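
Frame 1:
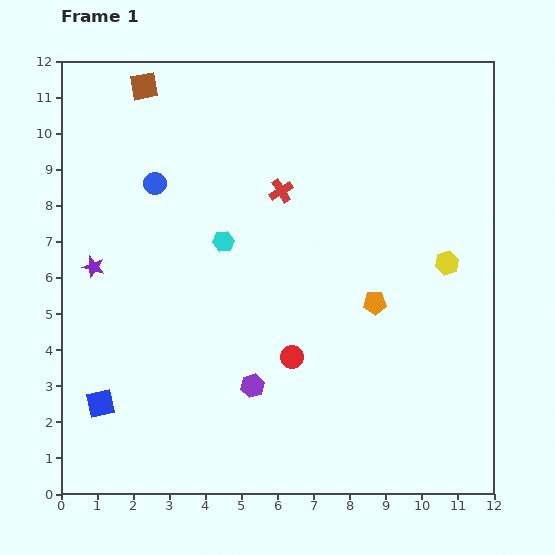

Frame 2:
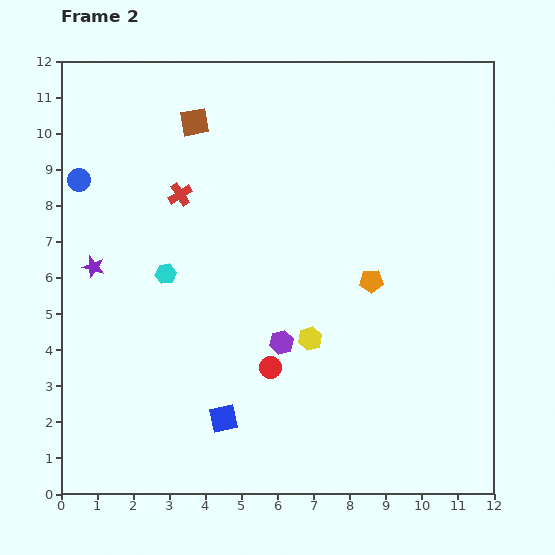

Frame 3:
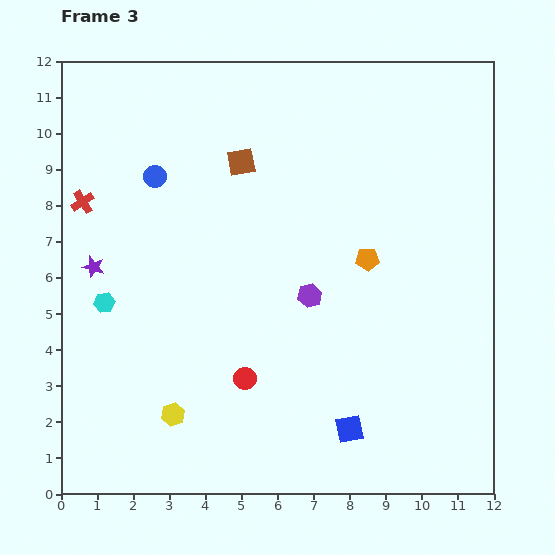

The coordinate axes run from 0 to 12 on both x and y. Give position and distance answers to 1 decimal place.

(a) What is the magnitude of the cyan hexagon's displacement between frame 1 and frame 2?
1.8

The cyan hexagon moved from (4.5, 7.0) to (2.9, 6.1), a distance of √(1.6² + 0.9²) ≈ 1.8.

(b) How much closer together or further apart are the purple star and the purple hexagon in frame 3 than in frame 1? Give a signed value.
+0.6

Distance in frame 1: 5.5. Distance in frame 3: 6.1.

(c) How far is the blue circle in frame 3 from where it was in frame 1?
0.2

The blue circle moved from (2.6, 8.6) to (2.6, 8.8), a distance of √(0.0² + 0.2²) ≈ 0.2.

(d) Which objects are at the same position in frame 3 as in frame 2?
the purple star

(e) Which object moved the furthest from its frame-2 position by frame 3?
the yellow hexagon

(moved 4.3; next 3.5)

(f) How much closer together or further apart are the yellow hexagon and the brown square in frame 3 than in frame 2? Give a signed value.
+0.5

Distance in frame 2: 6.8. Distance in frame 3: 7.3.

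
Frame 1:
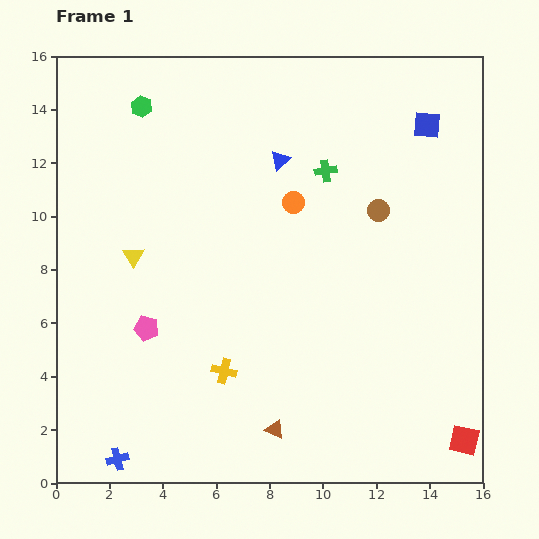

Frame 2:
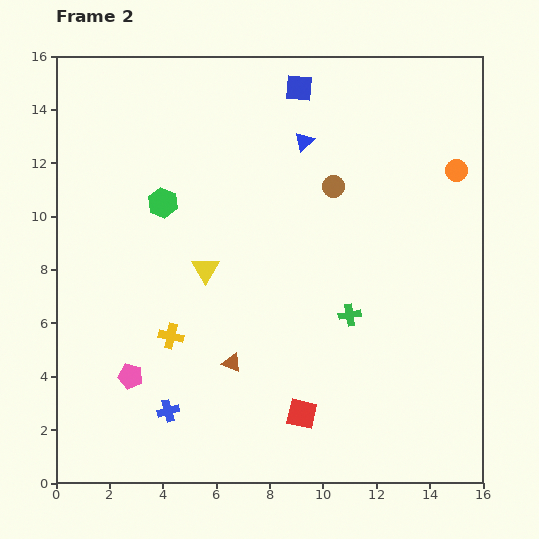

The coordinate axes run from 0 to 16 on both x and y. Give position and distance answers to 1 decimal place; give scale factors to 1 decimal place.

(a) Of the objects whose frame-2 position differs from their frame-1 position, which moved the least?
the blue triangle

(moved 1.1)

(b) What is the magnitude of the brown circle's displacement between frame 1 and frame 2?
1.9

The brown circle moved from (12.1, 10.2) to (10.4, 11.1), a distance of √(1.7² + 0.9²) ≈ 1.9.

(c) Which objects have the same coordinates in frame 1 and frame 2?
none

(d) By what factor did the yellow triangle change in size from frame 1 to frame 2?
1.3×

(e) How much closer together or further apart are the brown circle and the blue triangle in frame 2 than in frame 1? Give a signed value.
-2.2

Distance in frame 1: 4.2. Distance in frame 2: 2.0.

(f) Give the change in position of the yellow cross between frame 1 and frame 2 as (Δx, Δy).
(-2.0, 1.3)

The yellow cross was at (6.3, 4.2) in frame 1 and (4.3, 5.5) in frame 2.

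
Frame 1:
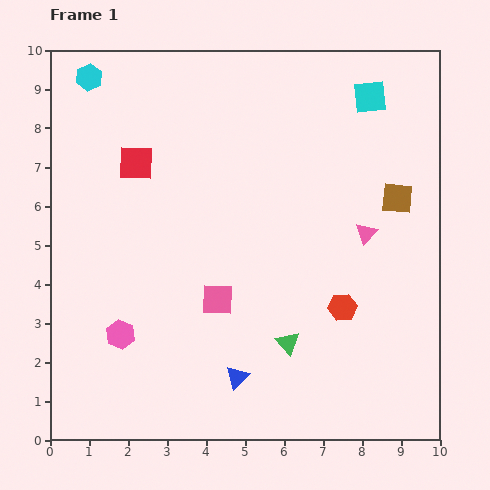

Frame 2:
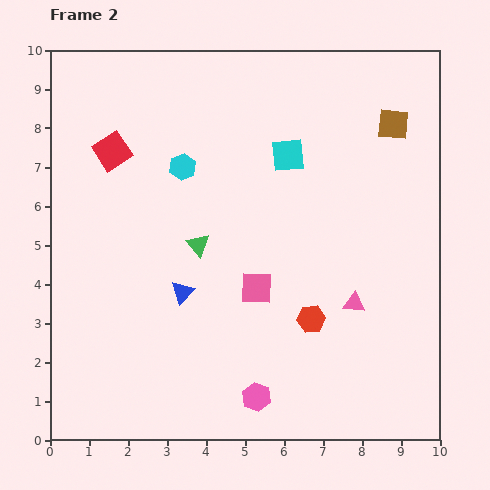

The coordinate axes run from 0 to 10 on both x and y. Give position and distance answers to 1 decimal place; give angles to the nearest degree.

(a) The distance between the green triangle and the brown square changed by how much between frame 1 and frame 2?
+1.3

Distance in frame 1: 4.6. Distance in frame 2: 5.9.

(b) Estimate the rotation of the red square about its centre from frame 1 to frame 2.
35° counter-clockwise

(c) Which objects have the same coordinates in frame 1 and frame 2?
none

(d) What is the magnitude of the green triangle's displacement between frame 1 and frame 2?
3.4

The green triangle moved from (6.1, 2.5) to (3.8, 5.0), a distance of √(2.3² + 2.5²) ≈ 3.4.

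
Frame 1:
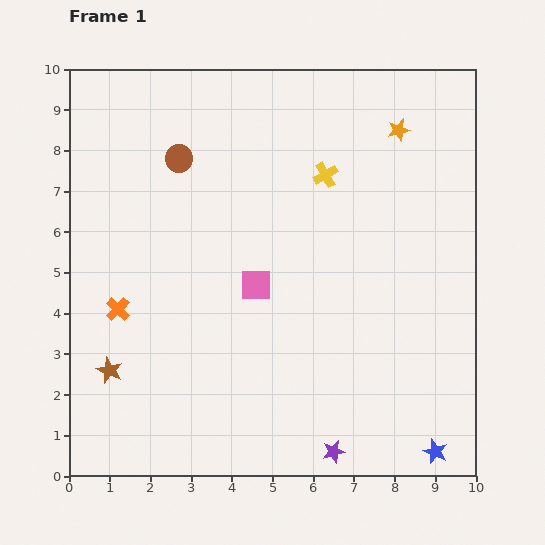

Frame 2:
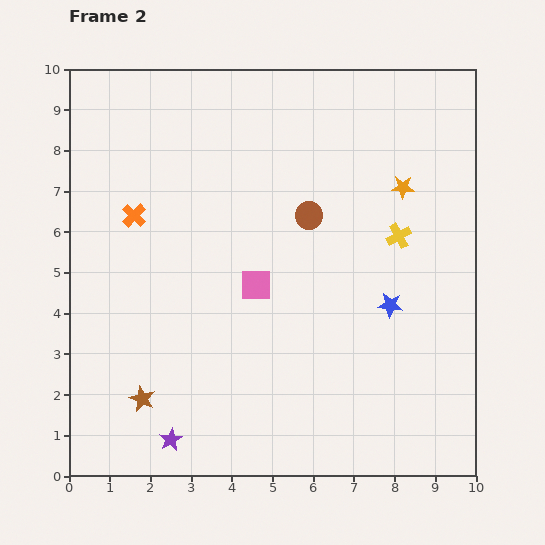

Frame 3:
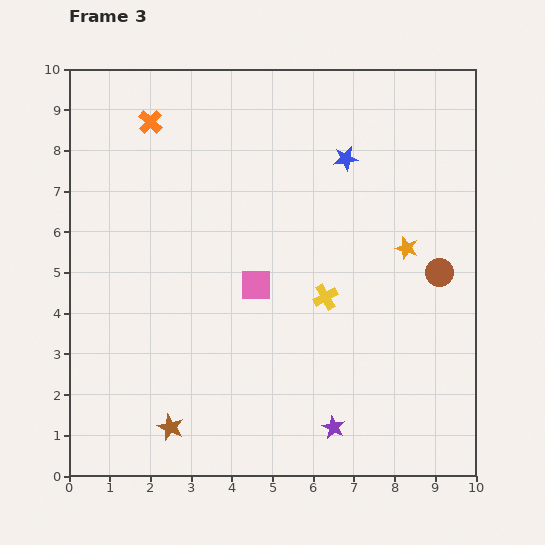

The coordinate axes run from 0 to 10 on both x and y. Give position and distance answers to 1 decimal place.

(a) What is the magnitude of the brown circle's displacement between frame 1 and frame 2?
3.5

The brown circle moved from (2.7, 7.8) to (5.9, 6.4), a distance of √(3.2² + 1.4²) ≈ 3.5.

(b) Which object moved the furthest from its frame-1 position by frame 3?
the blue star

(moved 7.5; next 7.0)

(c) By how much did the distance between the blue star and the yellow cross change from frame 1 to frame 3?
-3.9

Distance in frame 1: 7.3. Distance in frame 3: 3.4.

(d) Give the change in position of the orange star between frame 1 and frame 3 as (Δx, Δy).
(0.2, -2.9)

The orange star was at (8.1, 8.5) in frame 1 and (8.3, 5.6) in frame 3.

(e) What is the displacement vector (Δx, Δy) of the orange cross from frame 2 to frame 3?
(0.4, 2.3)

The orange cross was at (1.6, 6.4) in frame 2 and (2.0, 8.7) in frame 3.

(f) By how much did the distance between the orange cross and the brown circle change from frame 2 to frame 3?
+3.7

Distance in frame 2: 4.3. Distance in frame 3: 8.0.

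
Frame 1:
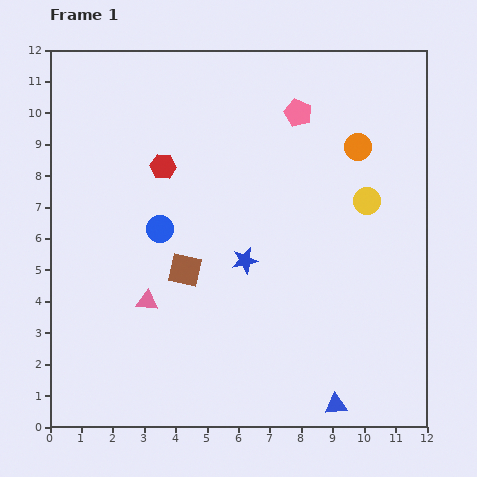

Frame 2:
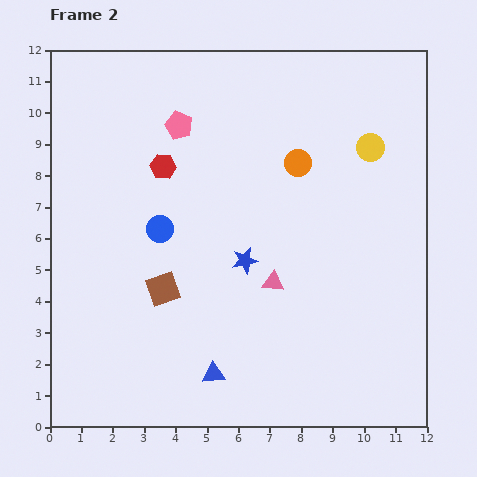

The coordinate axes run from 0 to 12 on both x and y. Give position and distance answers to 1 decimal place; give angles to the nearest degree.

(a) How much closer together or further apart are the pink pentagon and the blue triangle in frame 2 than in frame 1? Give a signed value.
-1.4

Distance in frame 1: 9.4. Distance in frame 2: 8.0.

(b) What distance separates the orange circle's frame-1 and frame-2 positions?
2.0

The orange circle moved from (9.8, 8.9) to (7.9, 8.4), a distance of √(1.9² + 0.5²) ≈ 2.0.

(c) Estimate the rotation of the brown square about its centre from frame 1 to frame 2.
32° counter-clockwise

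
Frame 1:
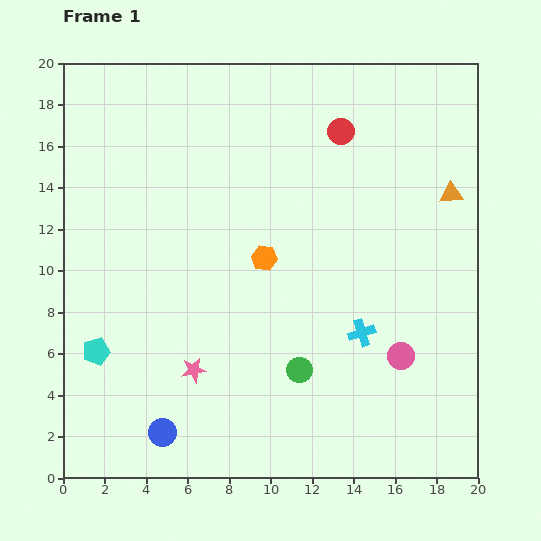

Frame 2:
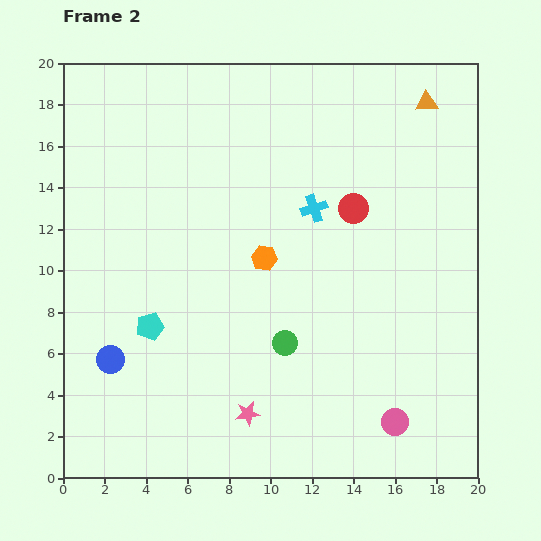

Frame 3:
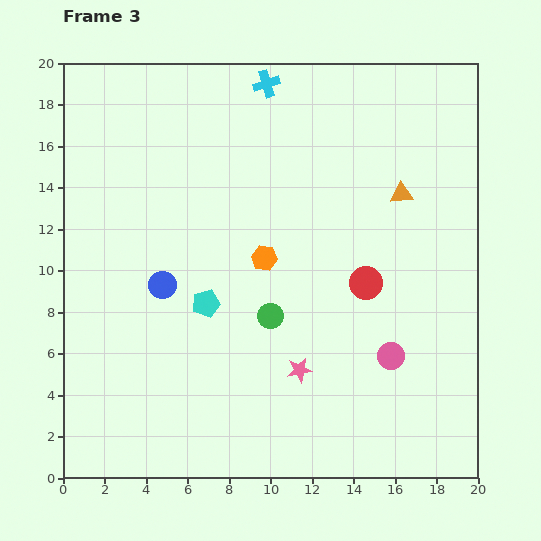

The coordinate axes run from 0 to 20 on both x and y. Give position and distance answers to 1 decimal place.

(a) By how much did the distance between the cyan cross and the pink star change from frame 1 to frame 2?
+2.1

Distance in frame 1: 8.3. Distance in frame 2: 10.4.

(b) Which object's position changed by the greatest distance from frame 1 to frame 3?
the cyan cross

(moved 12.9; next 7.4)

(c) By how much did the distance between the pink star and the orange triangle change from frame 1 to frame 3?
-5.2

Distance in frame 1: 15.0. Distance in frame 3: 9.8.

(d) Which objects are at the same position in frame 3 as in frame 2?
the orange hexagon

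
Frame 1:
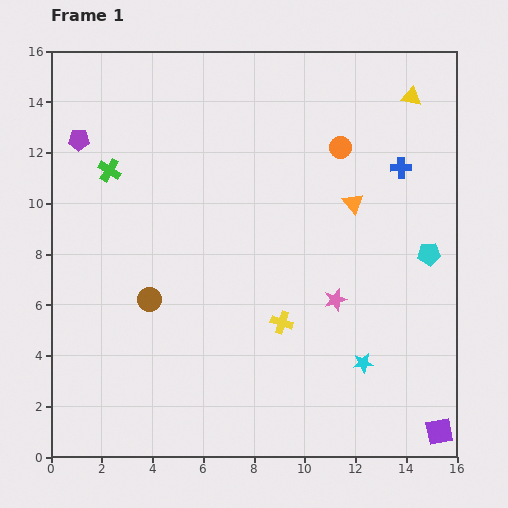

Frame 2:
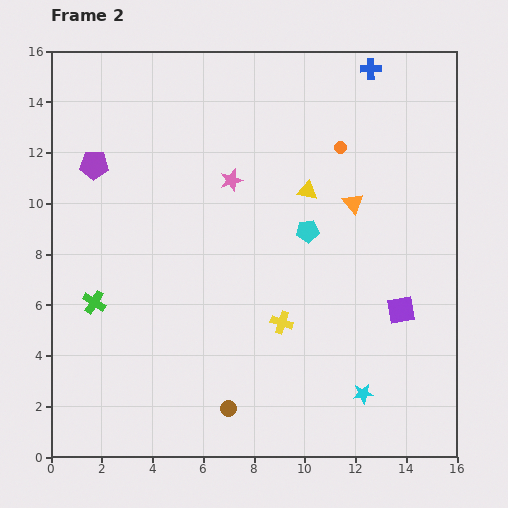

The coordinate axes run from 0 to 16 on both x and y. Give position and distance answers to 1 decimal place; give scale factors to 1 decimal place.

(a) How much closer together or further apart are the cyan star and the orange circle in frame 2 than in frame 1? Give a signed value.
+1.2

Distance in frame 1: 8.5. Distance in frame 2: 9.7.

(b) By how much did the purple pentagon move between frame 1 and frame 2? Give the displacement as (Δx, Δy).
(0.6, -1.0)

The purple pentagon was at (1.1, 12.5) in frame 1 and (1.7, 11.5) in frame 2.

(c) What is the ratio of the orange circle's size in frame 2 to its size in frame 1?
0.6×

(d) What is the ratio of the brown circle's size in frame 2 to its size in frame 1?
0.7×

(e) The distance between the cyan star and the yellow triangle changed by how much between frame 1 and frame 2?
-2.4

Distance in frame 1: 10.7. Distance in frame 2: 8.3.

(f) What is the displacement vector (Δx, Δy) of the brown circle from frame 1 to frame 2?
(3.1, -4.3)

The brown circle was at (3.9, 6.2) in frame 1 and (7.0, 1.9) in frame 2.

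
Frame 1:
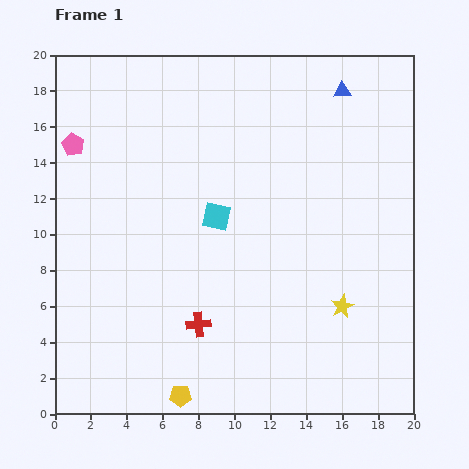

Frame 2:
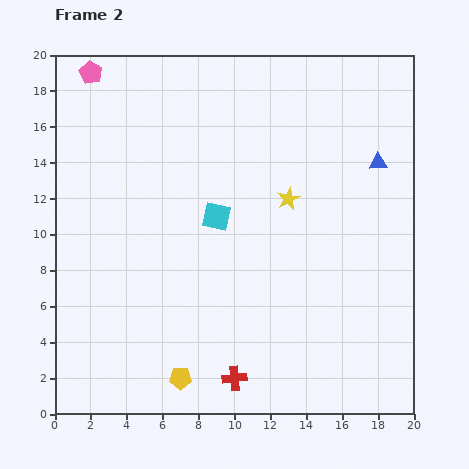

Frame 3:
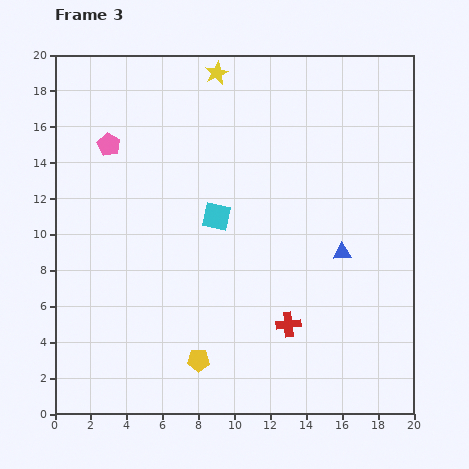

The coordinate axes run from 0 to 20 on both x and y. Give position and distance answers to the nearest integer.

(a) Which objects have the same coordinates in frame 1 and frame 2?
the cyan square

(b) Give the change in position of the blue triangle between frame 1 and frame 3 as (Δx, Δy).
(0, -9)

The blue triangle was at (16, 18) in frame 1 and (16, 9) in frame 3.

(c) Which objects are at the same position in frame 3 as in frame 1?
the cyan square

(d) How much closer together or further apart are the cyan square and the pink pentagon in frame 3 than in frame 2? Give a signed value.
-4

Distance in frame 2: 11. Distance in frame 3: 7.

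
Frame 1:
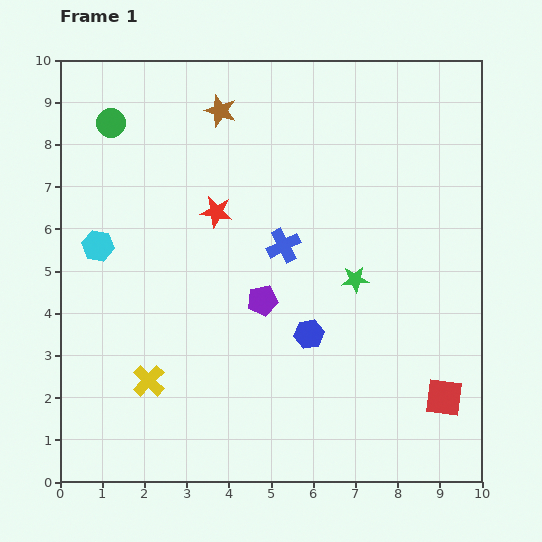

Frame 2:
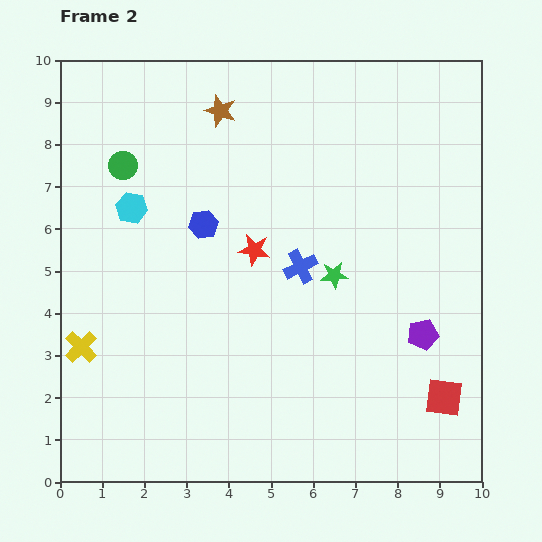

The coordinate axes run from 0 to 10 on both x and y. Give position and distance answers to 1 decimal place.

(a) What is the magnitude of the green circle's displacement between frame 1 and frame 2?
1.0

The green circle moved from (1.2, 8.5) to (1.5, 7.5), a distance of √(0.3² + 1.0²) ≈ 1.0.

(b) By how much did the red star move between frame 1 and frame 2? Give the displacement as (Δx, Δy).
(0.9, -0.9)

The red star was at (3.7, 6.4) in frame 1 and (4.6, 5.5) in frame 2.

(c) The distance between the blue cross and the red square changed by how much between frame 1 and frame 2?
-0.6

Distance in frame 1: 5.2. Distance in frame 2: 4.6.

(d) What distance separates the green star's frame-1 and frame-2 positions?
0.5

The green star moved from (7.0, 4.8) to (6.5, 4.9), a distance of √(0.5² + 0.1²) ≈ 0.5.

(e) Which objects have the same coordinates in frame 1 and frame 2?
the red square, the brown star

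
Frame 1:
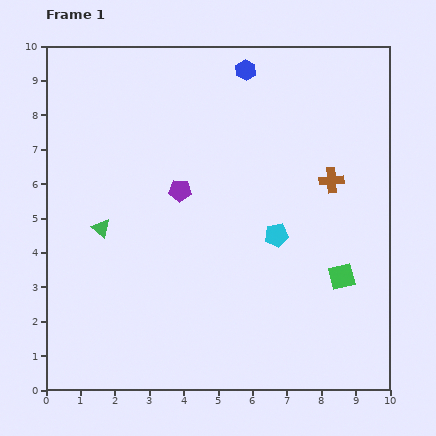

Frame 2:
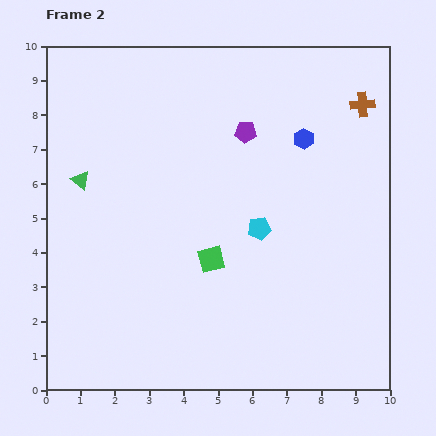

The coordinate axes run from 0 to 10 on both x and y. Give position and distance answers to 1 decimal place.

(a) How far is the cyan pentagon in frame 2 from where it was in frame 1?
0.5

The cyan pentagon moved from (6.7, 4.5) to (6.2, 4.7), a distance of √(0.5² + 0.2²) ≈ 0.5.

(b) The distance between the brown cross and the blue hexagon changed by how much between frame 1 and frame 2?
-2.1

Distance in frame 1: 4.1. Distance in frame 2: 2.0.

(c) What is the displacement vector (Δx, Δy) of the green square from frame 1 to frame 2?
(-3.8, 0.5)

The green square was at (8.6, 3.3) in frame 1 and (4.8, 3.8) in frame 2.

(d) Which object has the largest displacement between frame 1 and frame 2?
the green square

(moved 3.8; next 2.6)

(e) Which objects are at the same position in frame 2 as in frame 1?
none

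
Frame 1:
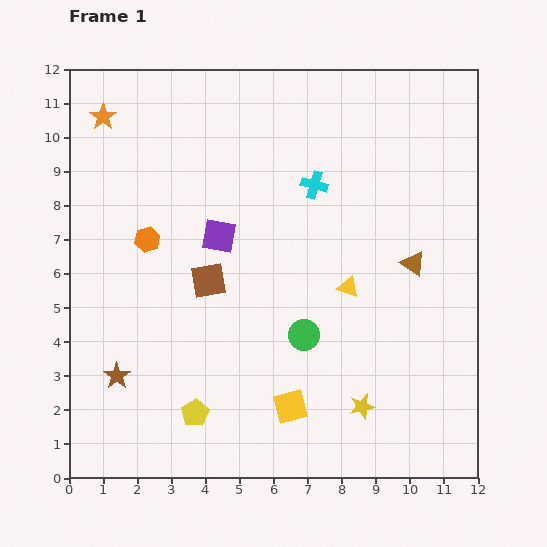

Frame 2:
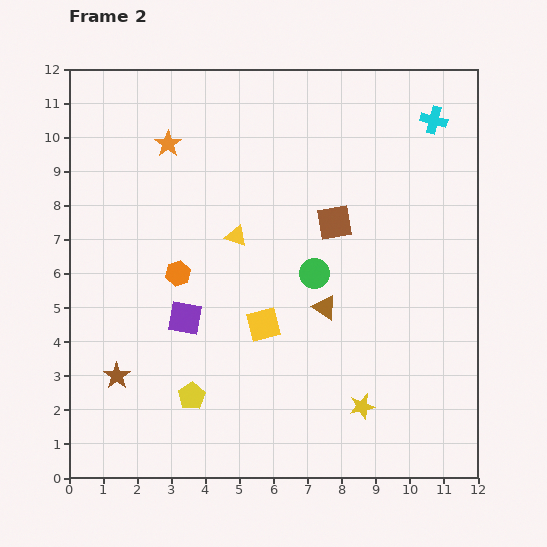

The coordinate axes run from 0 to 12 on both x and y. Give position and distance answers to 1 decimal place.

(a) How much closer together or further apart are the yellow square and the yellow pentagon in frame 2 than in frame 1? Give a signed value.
+0.2

Distance in frame 1: 2.8. Distance in frame 2: 3.0.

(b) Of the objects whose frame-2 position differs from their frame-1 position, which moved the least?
the yellow pentagon

(moved 0.5)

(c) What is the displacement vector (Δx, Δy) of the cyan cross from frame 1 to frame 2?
(3.5, 1.9)

The cyan cross was at (7.2, 8.6) in frame 1 and (10.7, 10.5) in frame 2.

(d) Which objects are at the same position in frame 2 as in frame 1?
the yellow star, the brown star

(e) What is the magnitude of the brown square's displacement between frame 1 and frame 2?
4.1

The brown square moved from (4.1, 5.8) to (7.8, 7.5), a distance of √(3.7² + 1.7²) ≈ 4.1.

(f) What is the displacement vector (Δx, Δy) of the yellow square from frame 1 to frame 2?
(-0.8, 2.4)

The yellow square was at (6.5, 2.1) in frame 1 and (5.7, 4.5) in frame 2.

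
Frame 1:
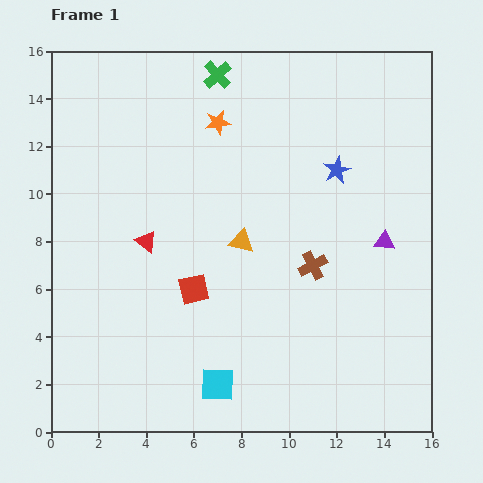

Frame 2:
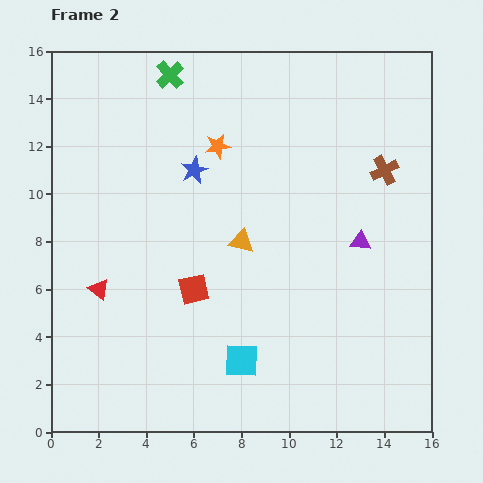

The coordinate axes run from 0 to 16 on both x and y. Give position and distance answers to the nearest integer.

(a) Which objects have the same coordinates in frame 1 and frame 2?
the orange triangle, the red square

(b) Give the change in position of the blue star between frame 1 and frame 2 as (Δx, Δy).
(-6, 0)

The blue star was at (12, 11) in frame 1 and (6, 11) in frame 2.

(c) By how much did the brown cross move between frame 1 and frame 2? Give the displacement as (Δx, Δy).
(3, 4)

The brown cross was at (11, 7) in frame 1 and (14, 11) in frame 2.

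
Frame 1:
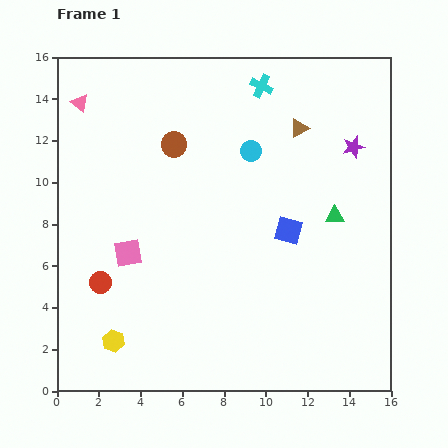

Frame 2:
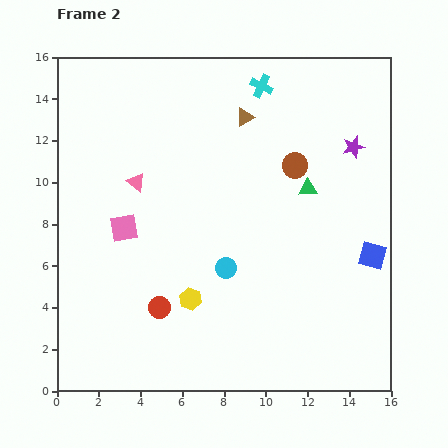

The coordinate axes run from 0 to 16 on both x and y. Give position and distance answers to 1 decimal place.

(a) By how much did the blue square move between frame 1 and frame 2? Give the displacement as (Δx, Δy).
(4.0, -1.2)

The blue square was at (11.1, 7.7) in frame 1 and (15.1, 6.5) in frame 2.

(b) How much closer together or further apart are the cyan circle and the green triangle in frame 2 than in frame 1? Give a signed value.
+0.3

Distance in frame 1: 5.1. Distance in frame 2: 5.4.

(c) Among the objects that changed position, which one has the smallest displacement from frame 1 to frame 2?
the pink square

(moved 1.2)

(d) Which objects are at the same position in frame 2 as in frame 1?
the purple star, the cyan cross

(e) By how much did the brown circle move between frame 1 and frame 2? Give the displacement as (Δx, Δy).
(5.8, -1.0)

The brown circle was at (5.6, 11.8) in frame 1 and (11.4, 10.8) in frame 2.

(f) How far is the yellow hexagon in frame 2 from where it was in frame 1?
4.2

The yellow hexagon moved from (2.7, 2.4) to (6.4, 4.4), a distance of √(3.7² + 2.0²) ≈ 4.2.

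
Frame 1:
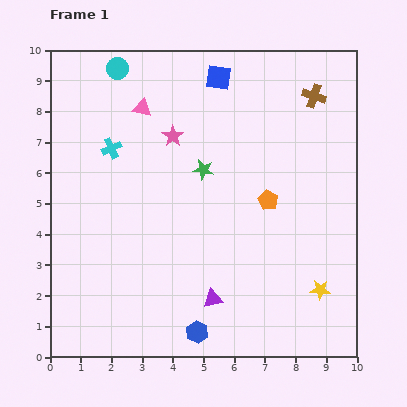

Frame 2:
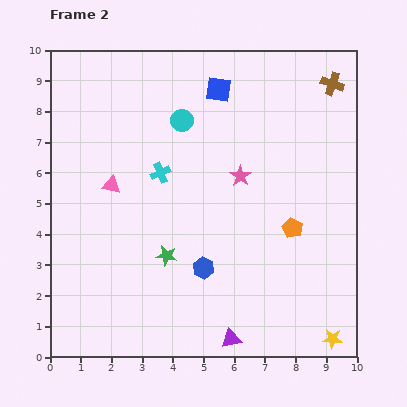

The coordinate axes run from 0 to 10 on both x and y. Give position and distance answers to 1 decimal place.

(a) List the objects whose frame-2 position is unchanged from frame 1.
none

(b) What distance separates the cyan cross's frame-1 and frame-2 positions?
1.8

The cyan cross moved from (2.0, 6.8) to (3.6, 6.0), a distance of √(1.6² + 0.8²) ≈ 1.8.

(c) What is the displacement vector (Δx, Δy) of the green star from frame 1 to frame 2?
(-1.2, -2.8)

The green star was at (5.0, 6.1) in frame 1 and (3.8, 3.3) in frame 2.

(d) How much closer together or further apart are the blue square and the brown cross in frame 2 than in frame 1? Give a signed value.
+0.5

Distance in frame 1: 3.2. Distance in frame 2: 3.7.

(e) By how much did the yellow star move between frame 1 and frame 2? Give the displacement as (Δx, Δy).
(0.4, -1.6)

The yellow star was at (8.8, 2.2) in frame 1 and (9.2, 0.6) in frame 2.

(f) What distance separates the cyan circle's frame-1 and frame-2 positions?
2.7

The cyan circle moved from (2.2, 9.4) to (4.3, 7.7), a distance of √(2.1² + 1.7²) ≈ 2.7.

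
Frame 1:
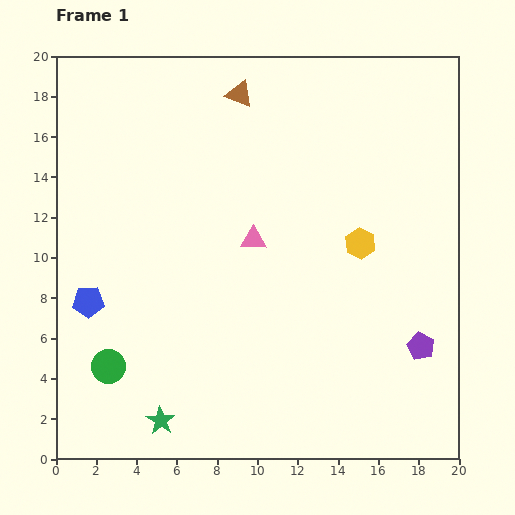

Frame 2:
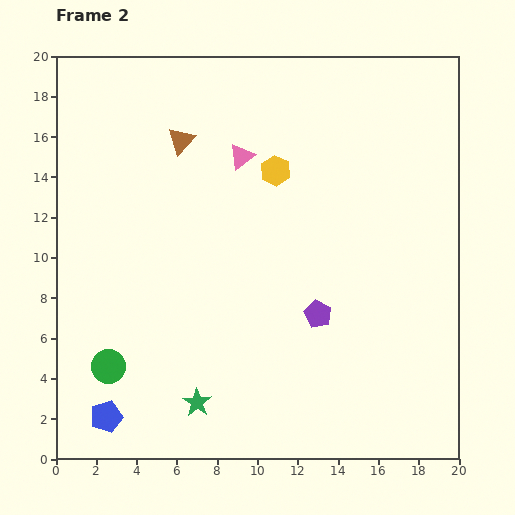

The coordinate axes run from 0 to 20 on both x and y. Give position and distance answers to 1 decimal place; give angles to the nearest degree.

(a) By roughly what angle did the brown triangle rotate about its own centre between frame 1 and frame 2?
50° clockwise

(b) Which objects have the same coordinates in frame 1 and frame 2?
the green circle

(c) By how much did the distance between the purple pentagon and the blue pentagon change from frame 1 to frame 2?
-4.9

Distance in frame 1: 16.6. Distance in frame 2: 11.7.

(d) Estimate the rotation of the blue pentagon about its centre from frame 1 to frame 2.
15° counter-clockwise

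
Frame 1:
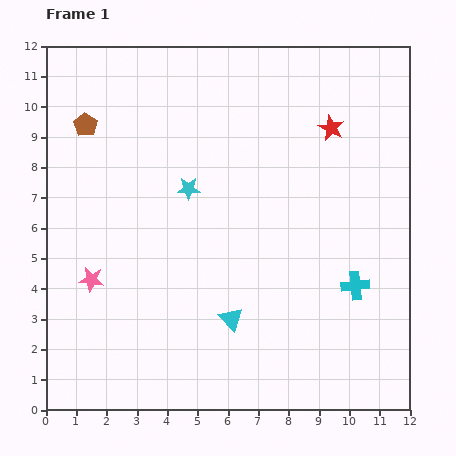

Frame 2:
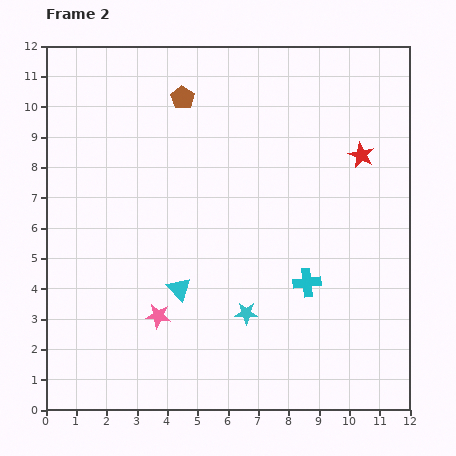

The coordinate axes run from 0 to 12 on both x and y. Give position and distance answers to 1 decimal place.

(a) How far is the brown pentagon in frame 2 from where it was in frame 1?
3.3

The brown pentagon moved from (1.3, 9.4) to (4.5, 10.3), a distance of √(3.2² + 0.9²) ≈ 3.3.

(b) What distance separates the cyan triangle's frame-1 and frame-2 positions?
2.0

The cyan triangle moved from (6.1, 3.0) to (4.4, 4.0), a distance of √(1.7² + 1.0²) ≈ 2.0.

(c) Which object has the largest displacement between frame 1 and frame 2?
the cyan star

(moved 4.5; next 3.3)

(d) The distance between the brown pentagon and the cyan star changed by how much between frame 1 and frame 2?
+3.4

Distance in frame 1: 4.0. Distance in frame 2: 7.4.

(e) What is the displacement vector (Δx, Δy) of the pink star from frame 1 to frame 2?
(2.2, -1.2)

The pink star was at (1.5, 4.3) in frame 1 and (3.7, 3.1) in frame 2.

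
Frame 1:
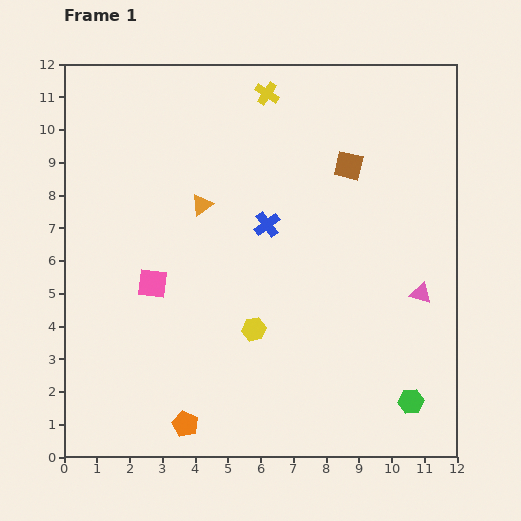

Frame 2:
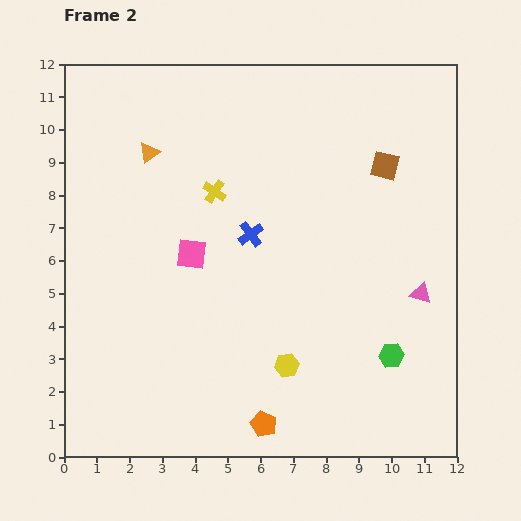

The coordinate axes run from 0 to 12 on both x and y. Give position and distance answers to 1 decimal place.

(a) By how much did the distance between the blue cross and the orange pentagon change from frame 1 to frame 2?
-0.8

Distance in frame 1: 6.6. Distance in frame 2: 5.8.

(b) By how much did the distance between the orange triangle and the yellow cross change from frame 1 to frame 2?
-1.6

Distance in frame 1: 3.9. Distance in frame 2: 2.3.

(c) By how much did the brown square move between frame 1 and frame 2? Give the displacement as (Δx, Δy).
(1.1, 0.0)

The brown square was at (8.7, 8.9) in frame 1 and (9.8, 8.9) in frame 2.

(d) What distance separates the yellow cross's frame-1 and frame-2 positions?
3.4

The yellow cross moved from (6.2, 11.1) to (4.6, 8.1), a distance of √(1.6² + 3.0²) ≈ 3.4.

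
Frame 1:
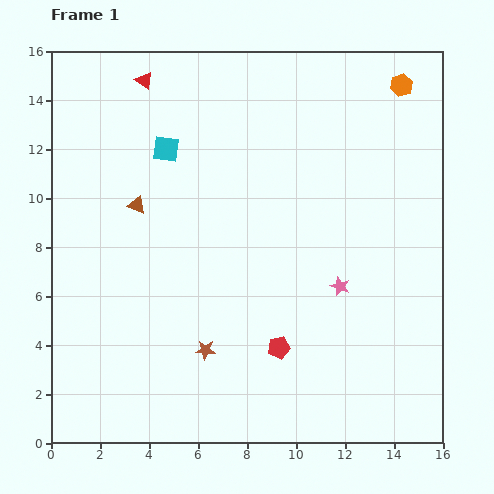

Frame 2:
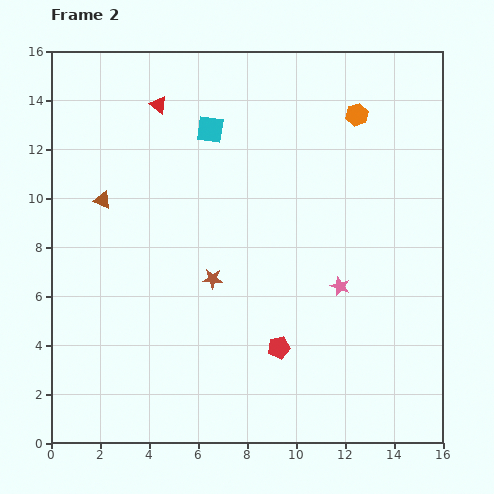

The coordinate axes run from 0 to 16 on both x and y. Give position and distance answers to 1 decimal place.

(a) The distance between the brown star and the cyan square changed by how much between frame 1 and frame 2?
-2.3

Distance in frame 1: 8.4. Distance in frame 2: 6.1.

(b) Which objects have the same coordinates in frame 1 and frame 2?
the pink star, the red pentagon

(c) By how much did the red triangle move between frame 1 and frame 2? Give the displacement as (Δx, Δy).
(0.6, -1.0)

The red triangle was at (3.8, 14.8) in frame 1 and (4.4, 13.8) in frame 2.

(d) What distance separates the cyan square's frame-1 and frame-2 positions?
2.0

The cyan square moved from (4.7, 12.0) to (6.5, 12.8), a distance of √(1.8² + 0.8²) ≈ 2.0.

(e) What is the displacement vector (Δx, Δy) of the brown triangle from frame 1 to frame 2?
(-1.4, 0.2)

The brown triangle was at (3.5, 9.7) in frame 1 and (2.1, 9.9) in frame 2.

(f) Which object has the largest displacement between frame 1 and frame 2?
the brown star

(moved 2.9; next 2.2)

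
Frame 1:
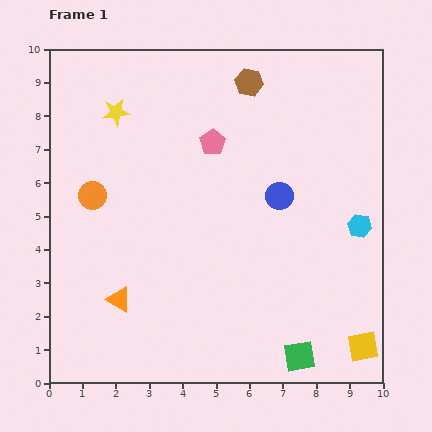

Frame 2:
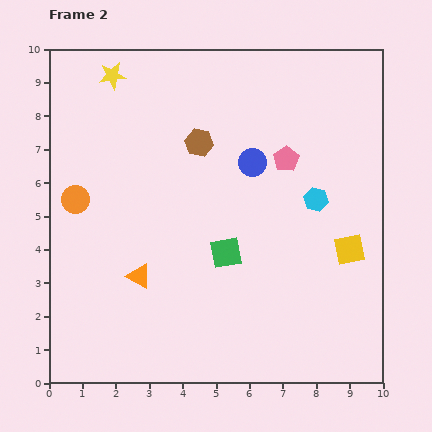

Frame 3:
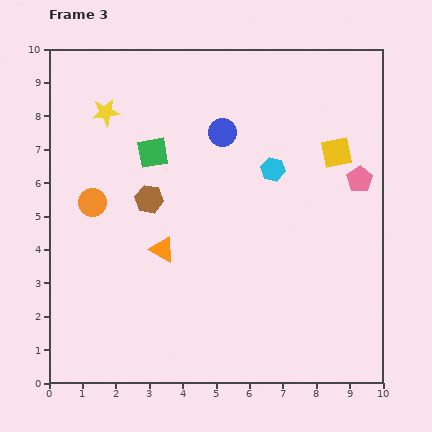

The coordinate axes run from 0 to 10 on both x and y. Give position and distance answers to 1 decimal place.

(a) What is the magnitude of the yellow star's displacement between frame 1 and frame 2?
1.1

The yellow star moved from (2.0, 8.1) to (1.9, 9.2), a distance of √(0.1² + 1.1²) ≈ 1.1.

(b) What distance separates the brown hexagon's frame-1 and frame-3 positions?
4.6

The brown hexagon moved from (6.0, 9.0) to (3.0, 5.5), a distance of √(3.0² + 3.5²) ≈ 4.6.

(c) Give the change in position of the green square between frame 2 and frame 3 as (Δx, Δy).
(-2.2, 3.0)

The green square was at (5.3, 3.9) in frame 2 and (3.1, 6.9) in frame 3.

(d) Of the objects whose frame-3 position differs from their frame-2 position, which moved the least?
the orange circle

(moved 0.5)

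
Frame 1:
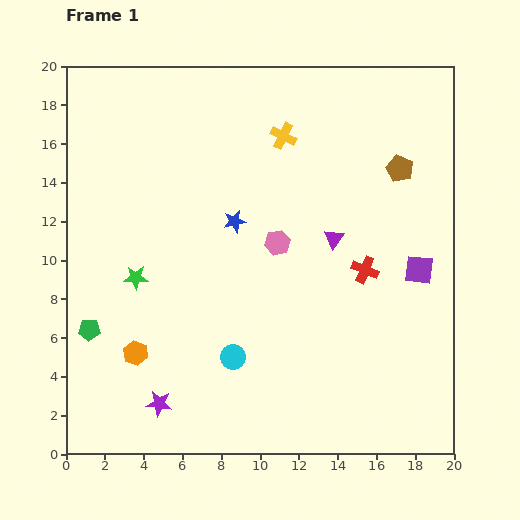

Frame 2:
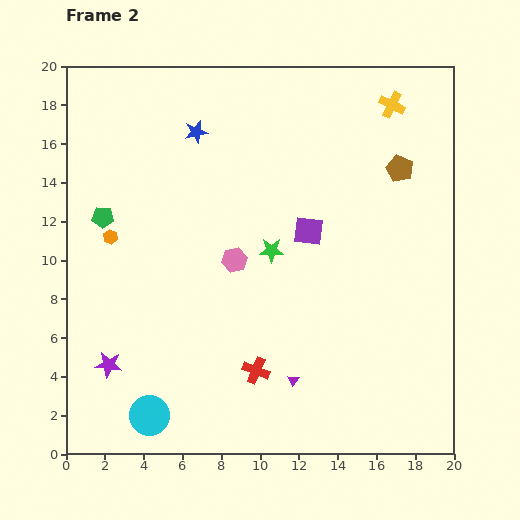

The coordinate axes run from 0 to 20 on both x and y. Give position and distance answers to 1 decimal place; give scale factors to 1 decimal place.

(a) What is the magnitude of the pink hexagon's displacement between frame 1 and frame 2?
2.4

The pink hexagon moved from (10.9, 10.9) to (8.7, 10.0), a distance of √(2.2² + 0.9²) ≈ 2.4.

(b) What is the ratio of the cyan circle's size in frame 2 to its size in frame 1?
1.5×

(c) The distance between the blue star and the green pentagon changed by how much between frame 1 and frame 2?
-2.9

Distance in frame 1: 9.4. Distance in frame 2: 6.5.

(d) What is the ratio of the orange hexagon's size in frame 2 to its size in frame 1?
0.6×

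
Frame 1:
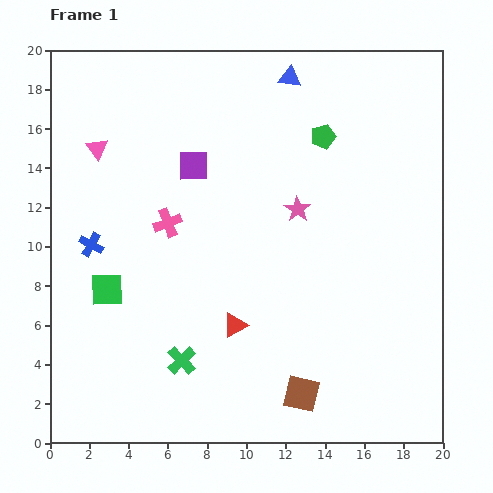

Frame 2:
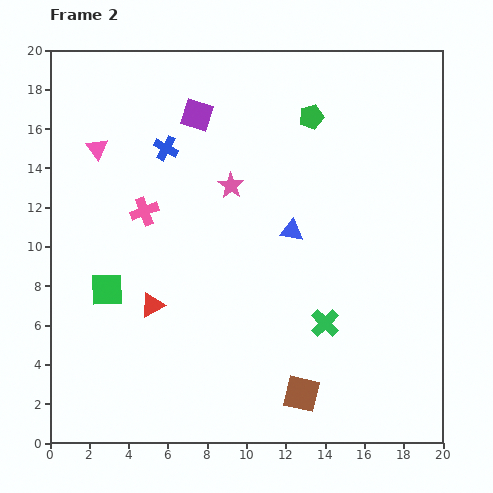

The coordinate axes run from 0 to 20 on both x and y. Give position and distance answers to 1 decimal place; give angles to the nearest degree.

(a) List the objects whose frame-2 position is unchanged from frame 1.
the green square, the pink triangle, the brown square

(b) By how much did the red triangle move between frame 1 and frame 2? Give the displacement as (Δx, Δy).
(-4.2, 1.0)

The red triangle was at (9.4, 6.0) in frame 1 and (5.2, 7.0) in frame 2.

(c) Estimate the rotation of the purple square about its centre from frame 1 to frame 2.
19° clockwise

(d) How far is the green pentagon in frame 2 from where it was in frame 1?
1.2

The green pentagon moved from (13.9, 15.6) to (13.3, 16.6), a distance of √(0.6² + 1.0²) ≈ 1.2.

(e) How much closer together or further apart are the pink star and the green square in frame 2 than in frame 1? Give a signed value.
-2.3

Distance in frame 1: 10.5. Distance in frame 2: 8.2.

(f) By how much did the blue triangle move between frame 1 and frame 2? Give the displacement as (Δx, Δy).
(0.1, -7.8)

The blue triangle was at (12.2, 18.6) in frame 1 and (12.3, 10.8) in frame 2.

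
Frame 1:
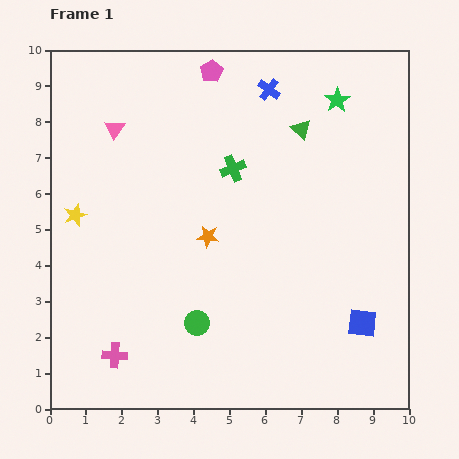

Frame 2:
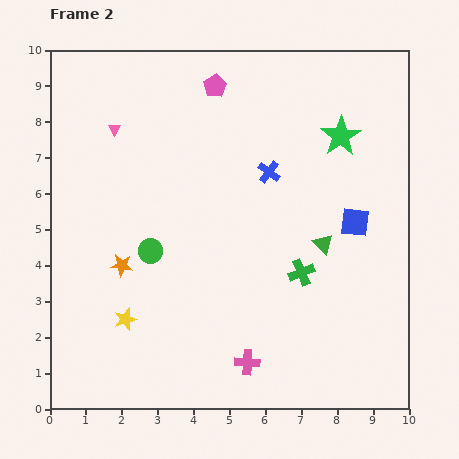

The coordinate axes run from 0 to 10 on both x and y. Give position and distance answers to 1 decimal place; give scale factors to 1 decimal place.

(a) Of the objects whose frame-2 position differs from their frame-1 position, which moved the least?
the pink pentagon

(moved 0.4)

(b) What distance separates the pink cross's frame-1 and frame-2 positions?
3.7

The pink cross moved from (1.8, 1.5) to (5.5, 1.3), a distance of √(3.7² + 0.2²) ≈ 3.7.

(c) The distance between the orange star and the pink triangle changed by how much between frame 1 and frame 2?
-0.2

Distance in frame 1: 4.0. Distance in frame 2: 3.8.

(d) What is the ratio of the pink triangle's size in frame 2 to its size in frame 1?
0.6×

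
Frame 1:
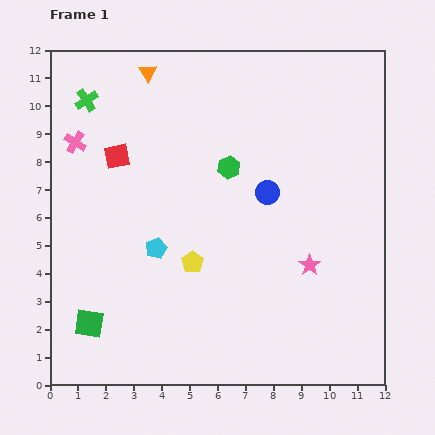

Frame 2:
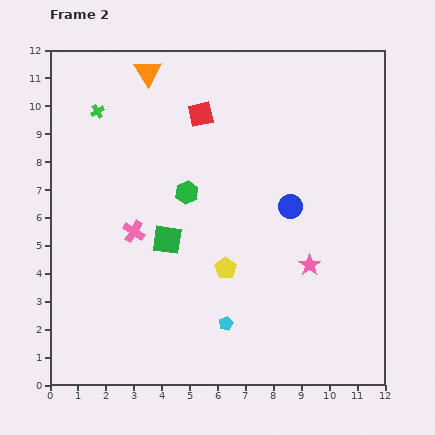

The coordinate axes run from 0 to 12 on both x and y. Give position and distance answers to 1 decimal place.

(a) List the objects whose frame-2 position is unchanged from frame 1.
the pink star, the orange triangle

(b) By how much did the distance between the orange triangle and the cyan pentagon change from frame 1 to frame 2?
+3.1

Distance in frame 1: 6.3. Distance in frame 2: 9.4.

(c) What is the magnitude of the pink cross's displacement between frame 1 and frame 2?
3.8

The pink cross moved from (0.9, 8.7) to (3.0, 5.5), a distance of √(2.1² + 3.2²) ≈ 3.8.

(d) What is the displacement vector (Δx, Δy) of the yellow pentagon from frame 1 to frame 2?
(1.2, -0.2)

The yellow pentagon was at (5.1, 4.4) in frame 1 and (6.3, 4.2) in frame 2.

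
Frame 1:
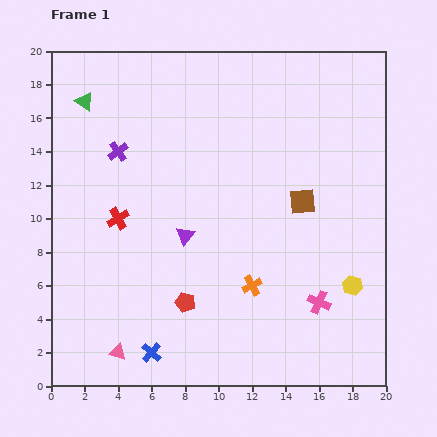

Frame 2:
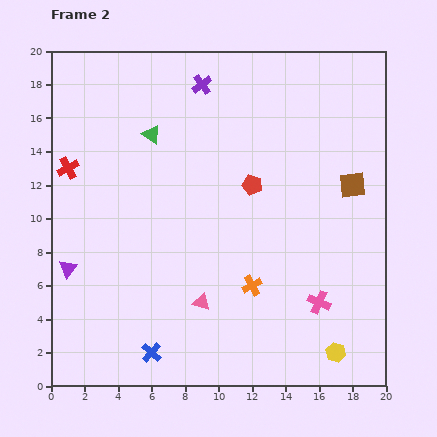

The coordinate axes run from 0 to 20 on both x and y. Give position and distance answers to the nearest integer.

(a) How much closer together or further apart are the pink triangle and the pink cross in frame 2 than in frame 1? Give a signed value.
-5

Distance in frame 1: 12. Distance in frame 2: 7.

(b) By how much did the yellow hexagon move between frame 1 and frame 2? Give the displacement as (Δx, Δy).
(-1, -4)

The yellow hexagon was at (18, 6) in frame 1 and (17, 2) in frame 2.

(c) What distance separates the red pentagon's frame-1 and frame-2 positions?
8

The red pentagon moved from (8, 5) to (12, 12), a distance of √(4² + 7²) ≈ 8.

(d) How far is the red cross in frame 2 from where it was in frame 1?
4

The red cross moved from (4, 10) to (1, 13), a distance of √(3² + 3²) ≈ 4.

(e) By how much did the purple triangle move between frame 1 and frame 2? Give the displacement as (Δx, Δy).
(-7, -2)

The purple triangle was at (8, 9) in frame 1 and (1, 7) in frame 2.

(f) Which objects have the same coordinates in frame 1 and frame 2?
the blue cross, the pink cross, the orange cross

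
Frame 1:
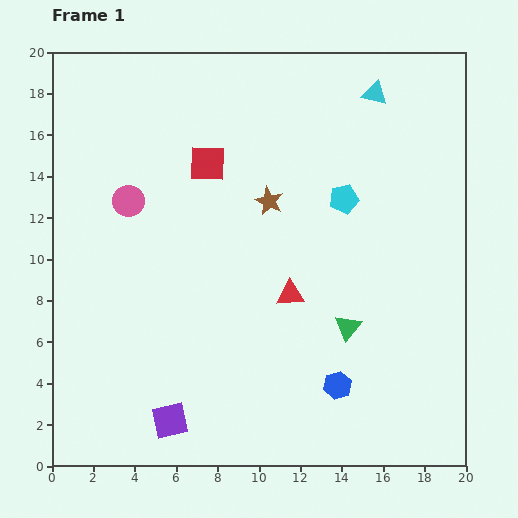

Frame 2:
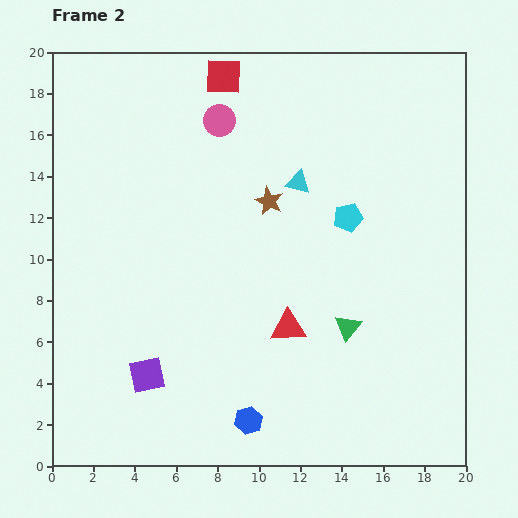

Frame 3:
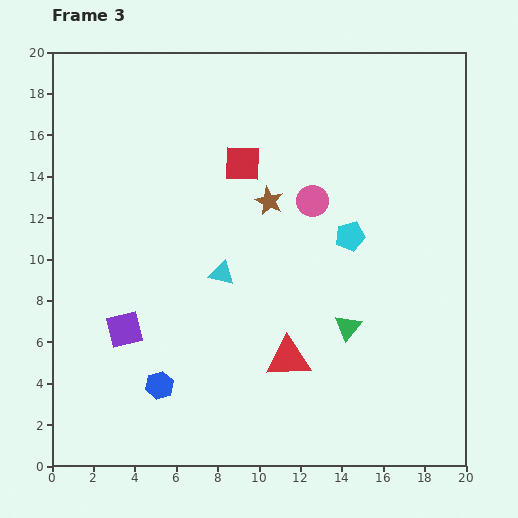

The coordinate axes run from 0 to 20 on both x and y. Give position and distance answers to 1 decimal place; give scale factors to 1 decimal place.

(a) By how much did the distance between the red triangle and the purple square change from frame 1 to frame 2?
-1.2

Distance in frame 1: 8.4. Distance in frame 2: 7.2.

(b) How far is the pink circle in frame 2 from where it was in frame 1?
5.9

The pink circle moved from (3.7, 12.8) to (8.1, 16.7), a distance of √(4.4² + 3.9²) ≈ 5.9.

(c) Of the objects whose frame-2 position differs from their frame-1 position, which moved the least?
the cyan pentagon

(moved 0.9)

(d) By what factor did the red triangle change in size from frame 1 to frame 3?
1.6×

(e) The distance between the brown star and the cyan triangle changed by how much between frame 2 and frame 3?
+2.5

Distance in frame 2: 1.7. Distance in frame 3: 4.2.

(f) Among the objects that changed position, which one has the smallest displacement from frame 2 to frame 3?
the cyan pentagon

(moved 0.9)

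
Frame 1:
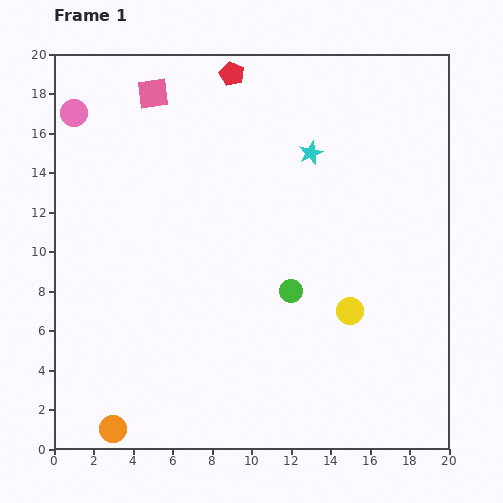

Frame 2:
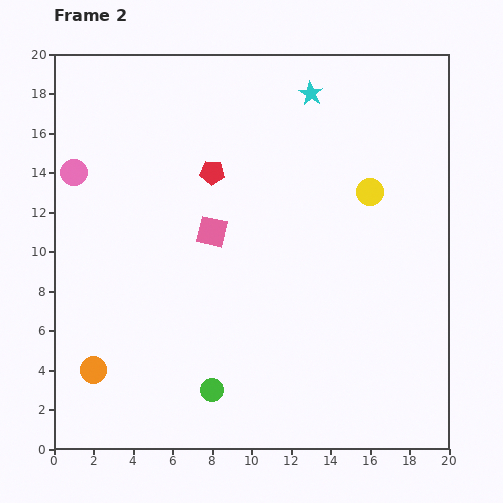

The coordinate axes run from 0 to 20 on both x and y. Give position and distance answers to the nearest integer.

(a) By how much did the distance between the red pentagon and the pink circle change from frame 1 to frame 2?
-1

Distance in frame 1: 8. Distance in frame 2: 7.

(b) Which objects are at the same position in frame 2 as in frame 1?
none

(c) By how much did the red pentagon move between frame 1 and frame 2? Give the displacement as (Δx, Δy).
(-1, -5)

The red pentagon was at (9, 19) in frame 1 and (8, 14) in frame 2.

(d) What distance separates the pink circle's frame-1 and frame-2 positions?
3

The pink circle moved from (1, 17) to (1, 14), a distance of √(0² + 3²) ≈ 3.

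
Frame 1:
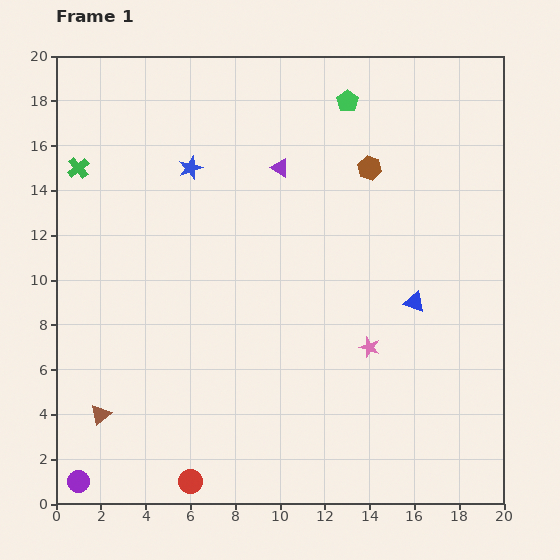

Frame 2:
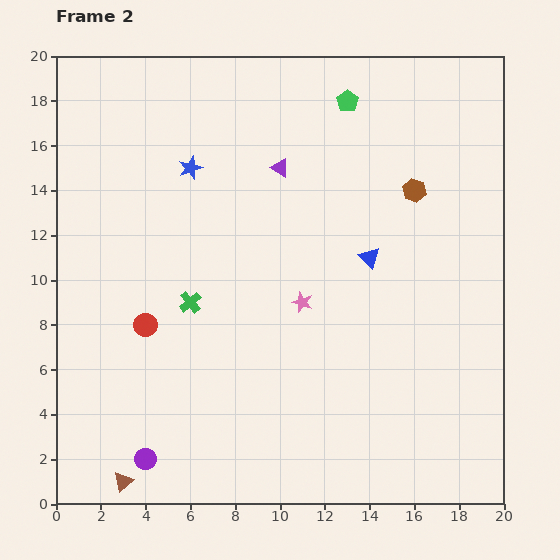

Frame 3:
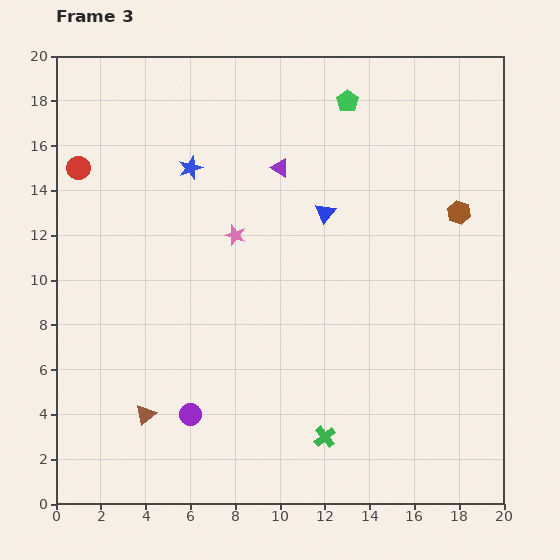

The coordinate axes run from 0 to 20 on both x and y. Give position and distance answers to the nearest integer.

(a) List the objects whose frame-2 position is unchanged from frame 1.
the purple triangle, the green pentagon, the blue star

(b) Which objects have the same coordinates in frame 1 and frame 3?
the purple triangle, the green pentagon, the blue star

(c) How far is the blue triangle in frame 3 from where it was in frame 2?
3

The blue triangle moved from (14, 11) to (12, 13), a distance of √(2² + 2²) ≈ 3.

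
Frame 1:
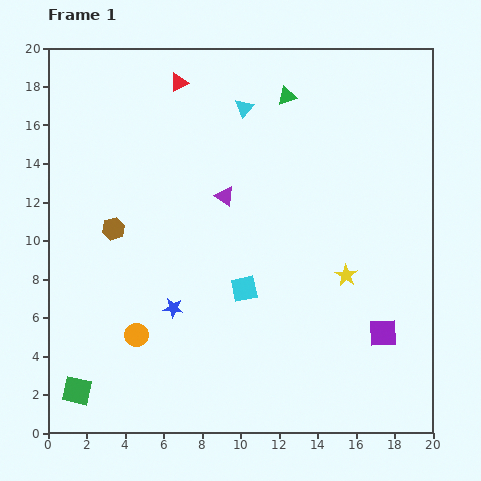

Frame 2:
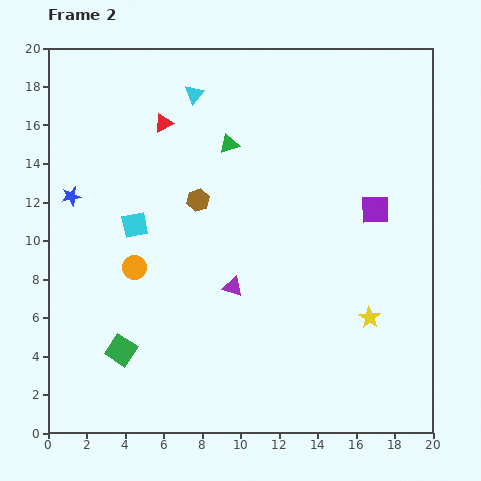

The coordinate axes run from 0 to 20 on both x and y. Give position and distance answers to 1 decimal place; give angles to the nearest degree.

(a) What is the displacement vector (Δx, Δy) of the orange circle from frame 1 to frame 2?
(-0.1, 3.5)

The orange circle was at (4.6, 5.1) in frame 1 and (4.5, 8.6) in frame 2.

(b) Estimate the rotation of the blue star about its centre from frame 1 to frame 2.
17° counter-clockwise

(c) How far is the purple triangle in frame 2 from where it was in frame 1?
4.7

The purple triangle moved from (9.2, 12.3) to (9.6, 7.6), a distance of √(0.4² + 4.7²) ≈ 4.7.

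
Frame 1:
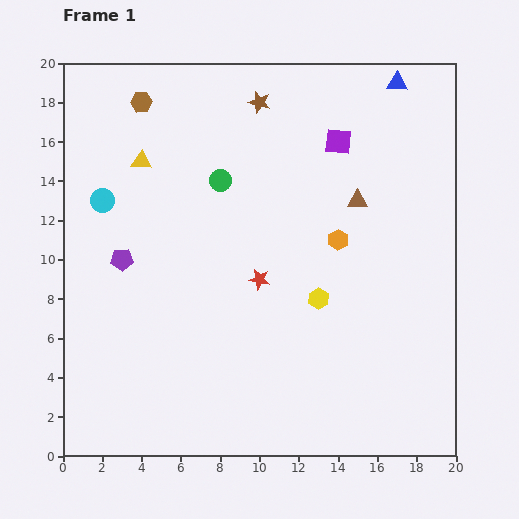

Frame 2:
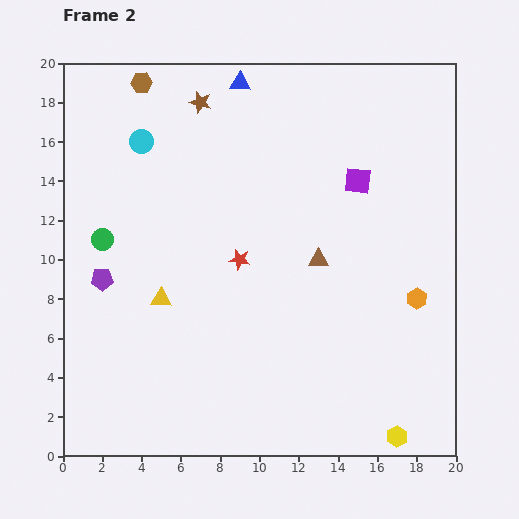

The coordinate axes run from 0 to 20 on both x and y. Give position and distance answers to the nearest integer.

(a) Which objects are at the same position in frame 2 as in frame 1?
none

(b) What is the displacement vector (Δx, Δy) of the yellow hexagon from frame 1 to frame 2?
(4, -7)

The yellow hexagon was at (13, 8) in frame 1 and (17, 1) in frame 2.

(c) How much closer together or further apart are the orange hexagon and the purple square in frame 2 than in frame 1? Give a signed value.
+2

Distance in frame 1: 5. Distance in frame 2: 7.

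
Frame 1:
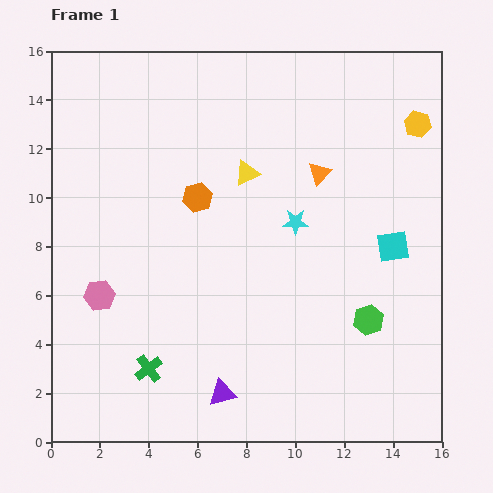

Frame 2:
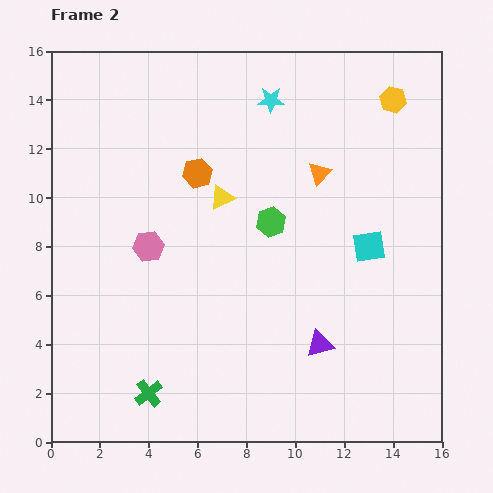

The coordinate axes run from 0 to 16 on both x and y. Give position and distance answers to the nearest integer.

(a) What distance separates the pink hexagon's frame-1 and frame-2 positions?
3

The pink hexagon moved from (2, 6) to (4, 8), a distance of √(2² + 2²) ≈ 3.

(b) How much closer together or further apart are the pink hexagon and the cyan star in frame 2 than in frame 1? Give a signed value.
-1

Distance in frame 1: 9. Distance in frame 2: 8.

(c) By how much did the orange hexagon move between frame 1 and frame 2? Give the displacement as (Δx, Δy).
(0, 1)

The orange hexagon was at (6, 10) in frame 1 and (6, 11) in frame 2.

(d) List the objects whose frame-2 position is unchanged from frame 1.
the orange triangle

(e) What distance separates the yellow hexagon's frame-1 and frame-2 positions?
1

The yellow hexagon moved from (15, 13) to (14, 14), a distance of √(1² + 1²) ≈ 1.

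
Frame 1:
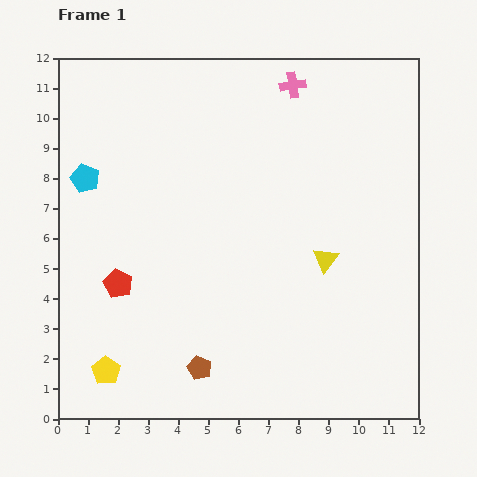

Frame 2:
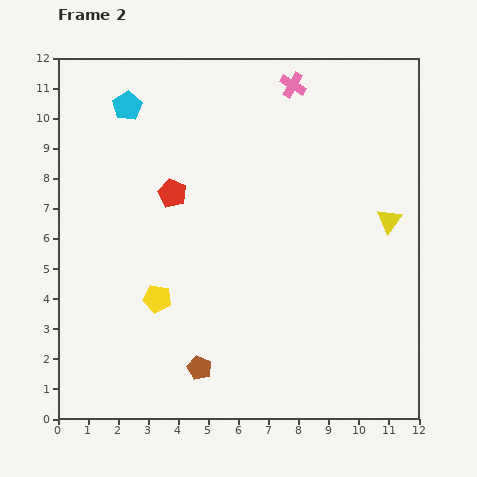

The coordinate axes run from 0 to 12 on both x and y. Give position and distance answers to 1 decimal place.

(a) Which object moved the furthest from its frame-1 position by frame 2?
the red pentagon

(moved 3.5; next 2.9)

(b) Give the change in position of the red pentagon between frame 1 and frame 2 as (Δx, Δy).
(1.8, 3.0)

The red pentagon was at (2.0, 4.5) in frame 1 and (3.8, 7.5) in frame 2.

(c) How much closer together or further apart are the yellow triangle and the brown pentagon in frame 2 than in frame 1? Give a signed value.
+2.5

Distance in frame 1: 5.5. Distance in frame 2: 8.0.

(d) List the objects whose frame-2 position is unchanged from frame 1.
the brown pentagon, the pink cross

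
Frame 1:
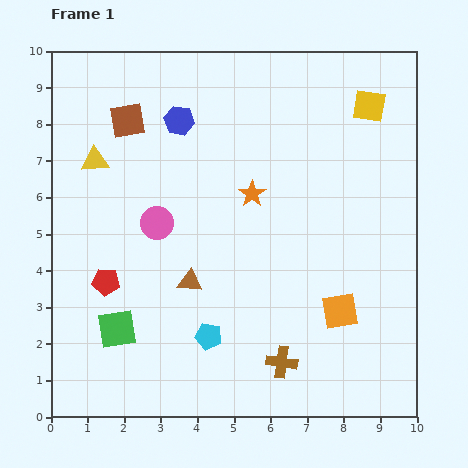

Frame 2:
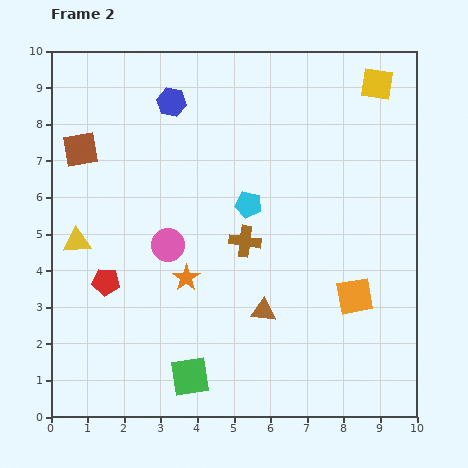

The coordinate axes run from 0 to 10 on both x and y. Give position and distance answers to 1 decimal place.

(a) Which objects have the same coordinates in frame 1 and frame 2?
the red pentagon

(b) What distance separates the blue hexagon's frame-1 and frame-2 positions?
0.5

The blue hexagon moved from (3.5, 8.1) to (3.3, 8.6), a distance of √(0.2² + 0.5²) ≈ 0.5.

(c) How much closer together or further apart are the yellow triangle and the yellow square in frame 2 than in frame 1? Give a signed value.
+1.7

Distance in frame 1: 7.6. Distance in frame 2: 9.3.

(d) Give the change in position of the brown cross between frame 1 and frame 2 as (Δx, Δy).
(-1.0, 3.3)

The brown cross was at (6.3, 1.5) in frame 1 and (5.3, 4.8) in frame 2.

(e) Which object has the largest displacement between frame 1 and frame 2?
the cyan pentagon

(moved 3.8; next 3.4)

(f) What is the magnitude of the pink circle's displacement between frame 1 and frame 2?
0.7

The pink circle moved from (2.9, 5.3) to (3.2, 4.7), a distance of √(0.3² + 0.6²) ≈ 0.7.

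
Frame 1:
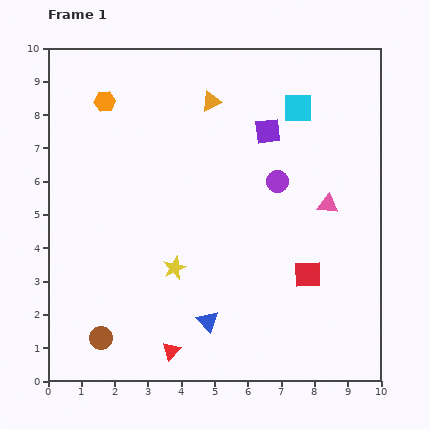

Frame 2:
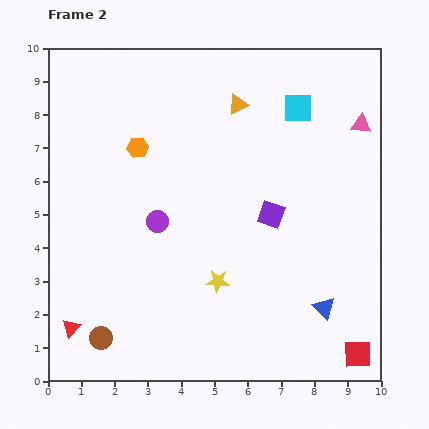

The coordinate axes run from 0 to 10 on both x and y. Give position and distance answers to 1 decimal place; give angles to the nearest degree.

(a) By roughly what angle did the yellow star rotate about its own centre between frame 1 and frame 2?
28° clockwise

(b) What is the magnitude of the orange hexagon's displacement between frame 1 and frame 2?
1.7

The orange hexagon moved from (1.7, 8.4) to (2.7, 7.0), a distance of √(1.0² + 1.4²) ≈ 1.7.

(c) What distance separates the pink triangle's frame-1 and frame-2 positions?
2.6

The pink triangle moved from (8.4, 5.3) to (9.4, 7.7), a distance of √(1.0² + 2.4²) ≈ 2.6.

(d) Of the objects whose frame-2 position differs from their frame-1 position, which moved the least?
the orange triangle

(moved 0.8)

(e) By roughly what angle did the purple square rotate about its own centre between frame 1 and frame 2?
25° clockwise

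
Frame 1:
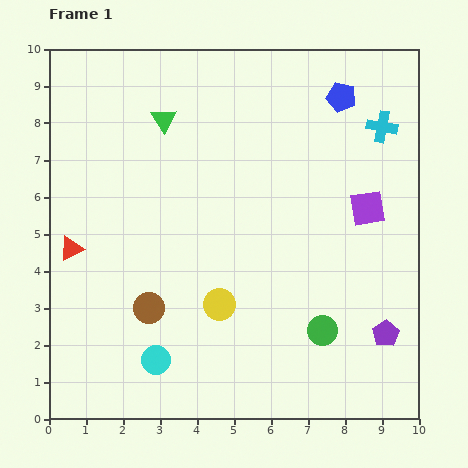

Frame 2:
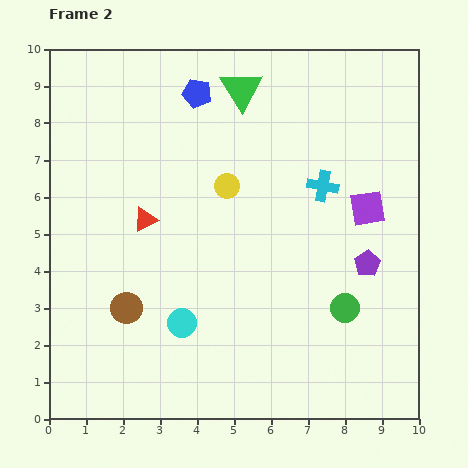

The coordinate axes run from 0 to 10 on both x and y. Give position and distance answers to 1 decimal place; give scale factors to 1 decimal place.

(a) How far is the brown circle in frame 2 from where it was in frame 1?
0.6

The brown circle moved from (2.7, 3.0) to (2.1, 3.0), a distance of √(0.6² + 0.0²) ≈ 0.6.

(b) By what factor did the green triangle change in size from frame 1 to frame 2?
1.6×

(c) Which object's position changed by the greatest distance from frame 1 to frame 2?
the blue pentagon

(moved 3.9; next 3.2)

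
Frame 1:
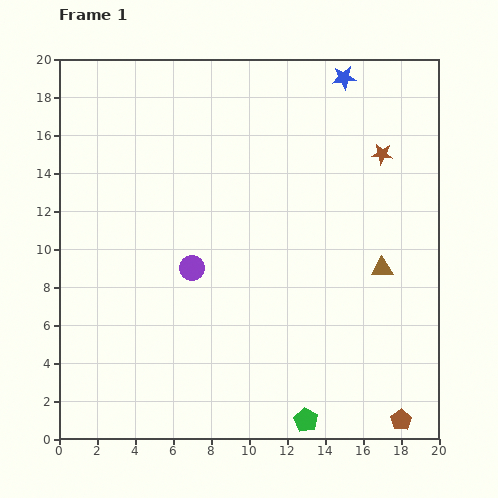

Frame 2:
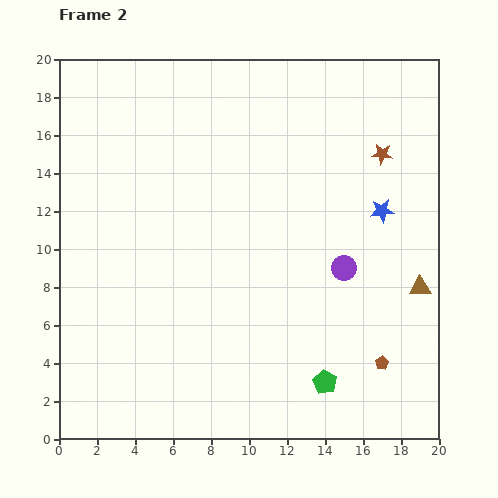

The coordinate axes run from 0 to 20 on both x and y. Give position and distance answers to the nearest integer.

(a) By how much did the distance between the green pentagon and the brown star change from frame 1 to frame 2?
-3

Distance in frame 1: 15. Distance in frame 2: 12.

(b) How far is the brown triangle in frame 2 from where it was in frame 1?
2

The brown triangle moved from (17, 9) to (19, 8), a distance of √(2² + 1²) ≈ 2.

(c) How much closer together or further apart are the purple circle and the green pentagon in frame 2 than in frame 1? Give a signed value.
-4

Distance in frame 1: 10. Distance in frame 2: 6.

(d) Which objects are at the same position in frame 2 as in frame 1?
the brown star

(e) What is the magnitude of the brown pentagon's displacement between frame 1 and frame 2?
3

The brown pentagon moved from (18, 1) to (17, 4), a distance of √(1² + 3²) ≈ 3.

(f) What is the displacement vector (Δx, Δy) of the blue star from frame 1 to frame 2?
(2, -7)

The blue star was at (15, 19) in frame 1 and (17, 12) in frame 2.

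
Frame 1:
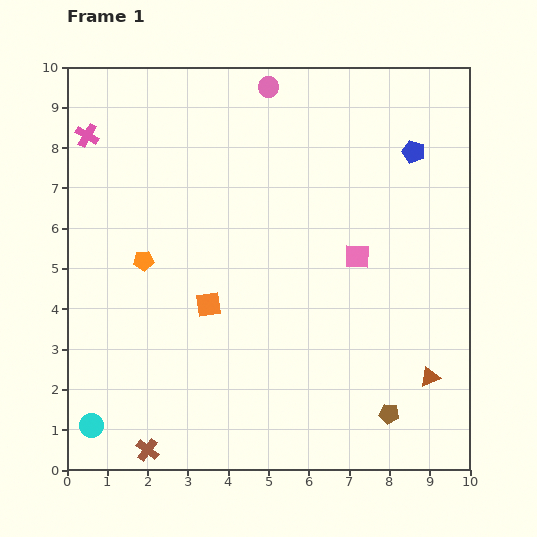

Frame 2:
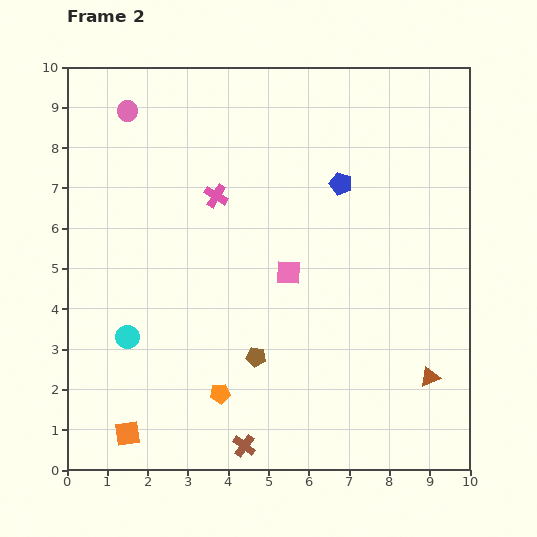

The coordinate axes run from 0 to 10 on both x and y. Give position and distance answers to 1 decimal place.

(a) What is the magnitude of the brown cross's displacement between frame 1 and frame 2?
2.4

The brown cross moved from (2.0, 0.5) to (4.4, 0.6), a distance of √(2.4² + 0.1²) ≈ 2.4.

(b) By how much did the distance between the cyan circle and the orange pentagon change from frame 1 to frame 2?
-1.6

Distance in frame 1: 4.3. Distance in frame 2: 2.7.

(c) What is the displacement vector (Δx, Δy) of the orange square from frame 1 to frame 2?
(-2.0, -3.2)

The orange square was at (3.5, 4.1) in frame 1 and (1.5, 0.9) in frame 2.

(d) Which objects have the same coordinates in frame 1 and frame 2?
the brown triangle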